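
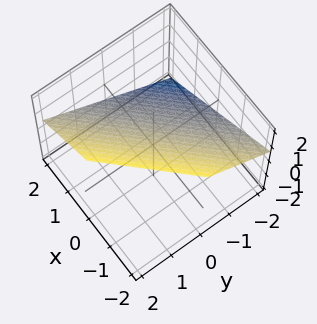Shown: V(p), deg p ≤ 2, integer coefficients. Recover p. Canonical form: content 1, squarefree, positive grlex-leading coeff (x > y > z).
First, deg p = 1. The surface is flat (a plane).
Next, observable constraints: it meets the y-axis at y = -1 (among the integer gridlines); it crosses the x-axis at the gridline x = 1.
Finally, matching integer coefficients to the picture gives p.

2*x - 2*y + 3*z - 2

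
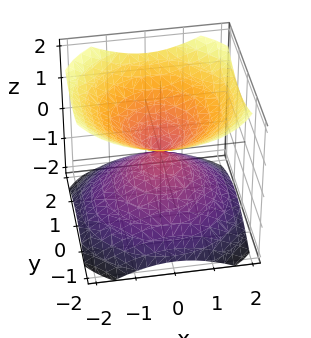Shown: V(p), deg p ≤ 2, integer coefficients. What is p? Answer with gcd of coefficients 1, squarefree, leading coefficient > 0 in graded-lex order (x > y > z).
2*x^2 + 2*y^2 - 3*z^2

1. There are 2 components. They look like related sheets of one shape, so recover p as a whole.
2. deg p = 2. A double cone through the origin; a quadric.
3. Symmetries: mirror symmetry z ↦ −z ⇒ only even powers of z; rotational symmetry about the z-axis ⇒ p depends on x, y only through x² + y².
4. Against the integer gridlines: a circular section at z = -1 has radius between 1 and 2; it crosses the x-axis at the gridline x = 0; one z-axis crossing is at z = 0.
5. Solving for integer coefficients yields p as stated.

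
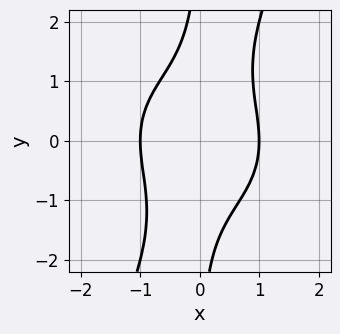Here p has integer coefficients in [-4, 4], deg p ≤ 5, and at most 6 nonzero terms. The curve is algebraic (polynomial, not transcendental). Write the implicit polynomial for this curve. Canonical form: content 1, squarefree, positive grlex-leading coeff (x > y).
2*x^4 + 2*x^2*y^2 - x*y^3 - 2

(a) The degree is 4 — the shape is more complex than any degree-3 curve.
(b) Reading off the gridlines: no y-intercept at any integer in the box; the x-axis gridline crossings are at x ∈ {-1, 1}.
(c) Solving for integer coefficients yields p as stated.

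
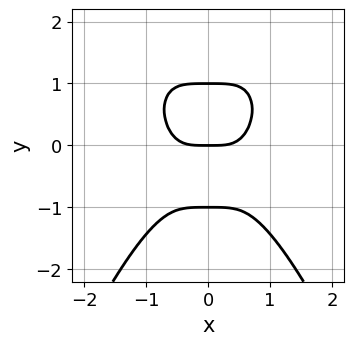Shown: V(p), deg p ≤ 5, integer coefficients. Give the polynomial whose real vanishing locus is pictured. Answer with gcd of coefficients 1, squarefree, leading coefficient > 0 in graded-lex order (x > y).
3*x^4 + 2*y^3 - 2*y

deg p = 4. The shape is more complex than any degree-3 curve.
Symmetries: it's symmetric under x → −x, forcing even powers of x.
Observable constraints: one x-axis crossing is at x = 0; among the integer gridlines, it crosses the y-axis at y ∈ {-1, 0, 1}.
Assembling these constraints gives the stated polynomial.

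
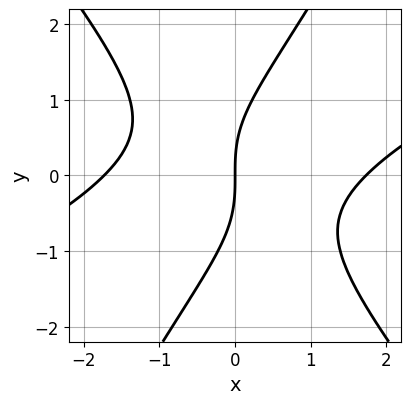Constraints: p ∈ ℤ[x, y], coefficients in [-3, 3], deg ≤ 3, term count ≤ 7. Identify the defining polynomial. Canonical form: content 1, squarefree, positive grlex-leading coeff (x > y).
Degree: a generic line meets the curve in up to 3 points, so deg p = 3.
Observable constraints: it crosses the y-axis at the gridline y = 0; one x-axis crossing is at x = 0.
Putting this together gives p.

x^3 - 2*x^2*y - x*y^2 + y^3 - 3*x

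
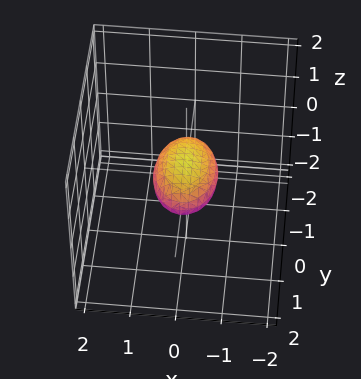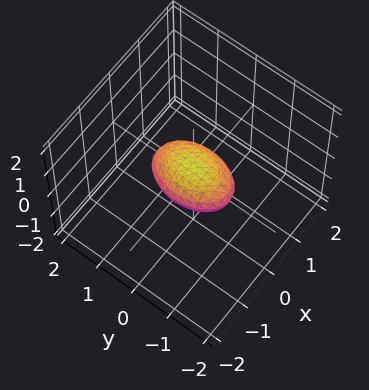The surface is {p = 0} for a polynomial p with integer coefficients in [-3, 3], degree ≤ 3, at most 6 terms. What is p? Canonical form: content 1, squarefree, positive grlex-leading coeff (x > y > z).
1. Degree: bounded and convex; a quadric, so deg p = 2.
2. Symmetries: the y ↦ −y reflection is a symmetry, so y appears only in even powers; the x ↦ −x reflection is a symmetry, so x appears only in even powers; it's symmetric under z → −z, forcing even powers of z.
3. Against the integer gridlines: the y-axis gridline crossings are at y ∈ {-1, 1}.
4. Together with the visible shape, these determine p as stated.

2*x^2 + y^2 + 3*z^2 - 1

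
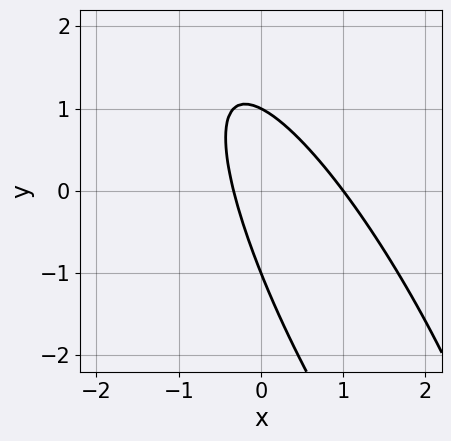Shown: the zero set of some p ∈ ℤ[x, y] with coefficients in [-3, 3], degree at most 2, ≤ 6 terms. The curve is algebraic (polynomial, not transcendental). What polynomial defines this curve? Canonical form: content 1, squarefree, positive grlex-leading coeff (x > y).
3*x^2 + 3*x*y + y^2 - 2*x - 1

(a) The degree is 2 — no degree-1 curve has this shape.
(b) Against the integer gridlines: the y-axis gridline crossings are at y ∈ {-1, 1}; it meets the x-axis at x = 1 (among the integer gridlines).
(c) Fitting integer coefficients to these (and the overall shape) gives p.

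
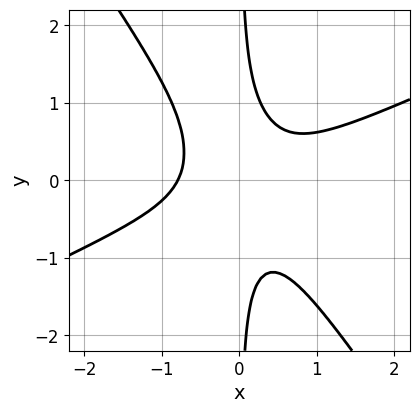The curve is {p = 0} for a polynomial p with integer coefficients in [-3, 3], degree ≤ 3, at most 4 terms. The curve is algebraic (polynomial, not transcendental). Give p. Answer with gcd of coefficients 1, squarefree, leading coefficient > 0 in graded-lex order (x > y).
(a) deg p = 3.
(b) Reading off the gridlines: the curve avoids every integer y-axis point in the box.
(c) Matching integer coefficients to the picture gives p.

2*x^3 - 3*x^2*y - 3*x*y^2 + 1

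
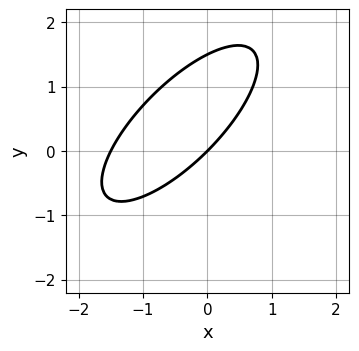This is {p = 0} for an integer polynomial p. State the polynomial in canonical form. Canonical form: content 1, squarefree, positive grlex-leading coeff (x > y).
The degree is 2 — a generic line meets the curve in up to 2 points.
From the axis intercepts and sections: one x-axis crossing is at x = 0; it meets the y-axis at y = 0 (among the integer gridlines).
The integer polynomial consistent with all of this is the stated p.

2*x^2 - 3*x*y + 2*y^2 + 3*x - 3*y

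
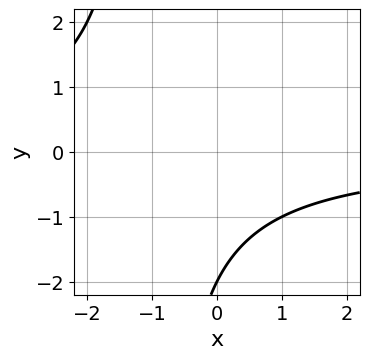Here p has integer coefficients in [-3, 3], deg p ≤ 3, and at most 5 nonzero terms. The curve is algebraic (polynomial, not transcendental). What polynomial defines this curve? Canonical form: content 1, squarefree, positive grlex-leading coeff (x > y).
First, the degree is 2 — no degree-1 curve has this shape.
Then, reading off the gridlines: it meets the y-axis at y = -2 (among the integer gridlines); it misses every integer gridline on the x-axis.
Finally, the integer polynomial consistent with all of this is the stated p.

x*y + y + 2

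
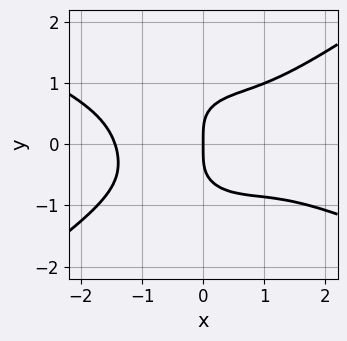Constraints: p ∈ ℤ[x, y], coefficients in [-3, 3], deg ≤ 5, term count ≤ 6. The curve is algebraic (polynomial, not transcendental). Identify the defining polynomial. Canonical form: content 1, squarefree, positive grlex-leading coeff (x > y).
1. Degree: no degree-3 curve has this shape, so deg p = 4.
2. Against the integer gridlines: it crosses the y-axis at the gridline y = 0; it crosses the x-axis at the gridline x = 0.
3. Together with the visible shape, these determine p as stated.

x^4 + x^3*y - 2*x^2*y^2 - 3*y^4 + 3*x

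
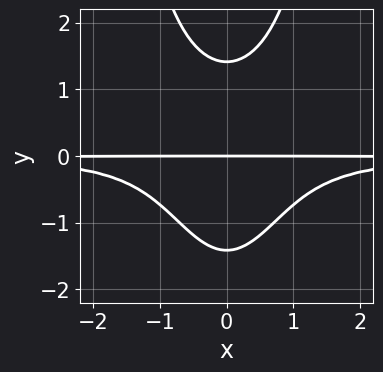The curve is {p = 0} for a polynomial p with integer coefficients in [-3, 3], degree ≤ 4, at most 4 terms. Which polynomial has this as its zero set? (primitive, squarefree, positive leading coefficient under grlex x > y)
2*x^2*y^2 - y^3 + 2*y

1. The degree is 4 — the shape is more complex than any degree-3 curve.
2. Symmetries: mirror symmetry x ↦ −x ⇒ only even powers of x.
3. Observable constraints: it meets the y-axis at y = 0 (among the integer gridlines); every point of the x-axis in the box is on the curve.
4. Fitting integer coefficients to these (and the overall shape) gives p.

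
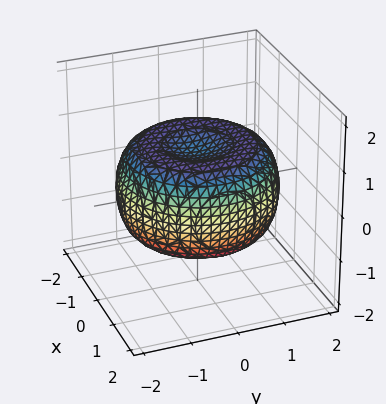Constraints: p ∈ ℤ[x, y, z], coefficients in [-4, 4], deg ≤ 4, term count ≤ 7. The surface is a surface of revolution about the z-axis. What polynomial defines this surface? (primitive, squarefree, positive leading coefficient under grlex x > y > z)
x^4 + 2*x^2*y^2 + y^4 - 2*x^2 - 2*y^2 + 3*z^2 - 2

First, degree: the shape is more complex than any degree-3 surface, so deg p = 4.
Then, symmetries: rotational symmetry about the z-axis ⇒ p depends on x, y only through x² + y².
Then, from the axis intercepts and sections: a circular section at z = 0 has radius between 1 and 2.
Finally, putting this together gives p.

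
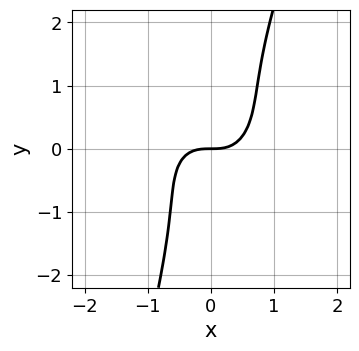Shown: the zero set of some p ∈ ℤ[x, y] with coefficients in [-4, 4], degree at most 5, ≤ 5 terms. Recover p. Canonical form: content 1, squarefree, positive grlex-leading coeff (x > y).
x^3*y - 3*x^3 - 3*x*y^2 + y^3 + 2*y

1. The degree is 4 — no degree-3 curve has this shape.
2. From the axis intercepts and sections: one x-axis crossing is at x = 0; it crosses the y-axis at the gridline y = 0.
3. Assembling these constraints gives the stated polynomial.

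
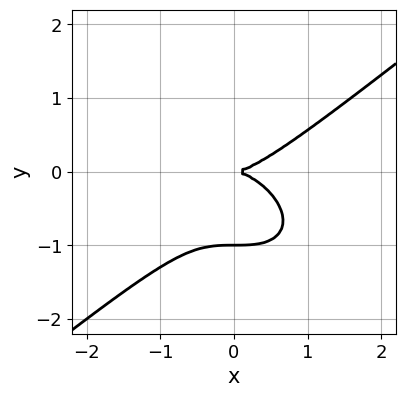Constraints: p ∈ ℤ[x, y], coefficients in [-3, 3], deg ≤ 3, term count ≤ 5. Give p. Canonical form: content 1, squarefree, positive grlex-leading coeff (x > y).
x^3 - 2*y^3 - 2*y^2

First, degree: no degree-2 curve has this shape, so deg p = 3.
Then, observable constraints: it meets the x-axis at x = 0 (among the integer gridlines); the y-axis gridline crossings are at y ∈ {-1, 0}.
Finally, matching integer coefficients to the picture gives p.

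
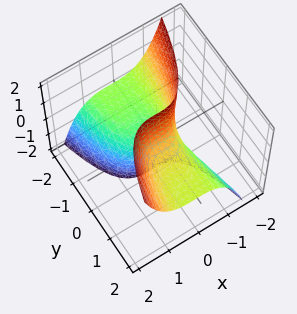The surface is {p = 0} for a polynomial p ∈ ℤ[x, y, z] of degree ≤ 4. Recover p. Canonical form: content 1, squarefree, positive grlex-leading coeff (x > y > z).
3*x^3 - x^2 - 3*y*z + 1

(a) Degree: the shape is more complex than any degree-2 surface, so deg p = 3.
(b) Reading off the gridlines: no y-intercept at any integer in the box; no z-intercept at any integer in the box.
(c) Fitting integer coefficients to these (and the overall shape) gives p.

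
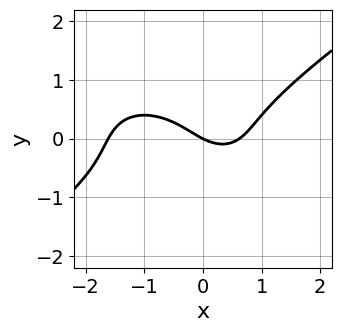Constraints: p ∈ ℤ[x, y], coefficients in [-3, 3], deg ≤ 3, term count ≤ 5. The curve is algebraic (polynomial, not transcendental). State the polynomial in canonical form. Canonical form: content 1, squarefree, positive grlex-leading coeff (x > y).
x^3 - 3*y^3 + x^2 - x - 2*y

deg p = 3.
Checking where it meets the axes: it crosses the x-axis at the gridline x = 0; it meets the y-axis at y = 0 (among the integer gridlines).
Fitting integer coefficients to these (and the overall shape) gives p.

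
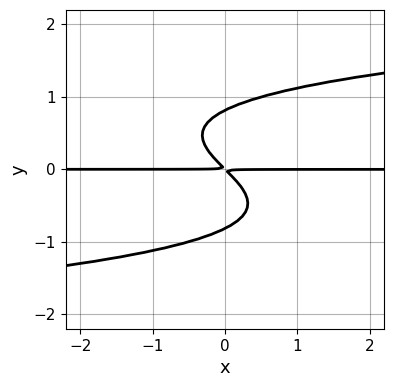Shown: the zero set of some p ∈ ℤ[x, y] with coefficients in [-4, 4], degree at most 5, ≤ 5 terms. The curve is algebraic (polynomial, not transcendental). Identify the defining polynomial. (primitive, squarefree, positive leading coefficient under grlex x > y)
3*y^4 - 2*x*y - 2*y^2

(a) deg p = 4.
(b) From the axis intercepts and sections: the visible x-axis segment lies entirely on the curve.
(c) Putting this together gives p.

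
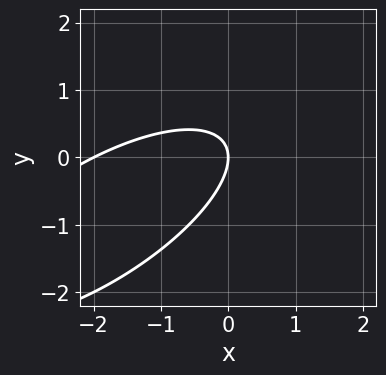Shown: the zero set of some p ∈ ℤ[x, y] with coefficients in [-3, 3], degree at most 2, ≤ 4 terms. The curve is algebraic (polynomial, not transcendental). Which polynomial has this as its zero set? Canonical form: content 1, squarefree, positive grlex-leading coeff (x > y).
First, the degree is 2 — no degree-1 curve has this shape.
Next, checking where it meets the axes: among the integer gridlines, it crosses the x-axis at x ∈ {-2, 0}; it crosses the y-axis at the gridline y = 0.
Finally, assembling these constraints gives the stated polynomial.

x^2 - 2*x*y + 2*y^2 + 2*x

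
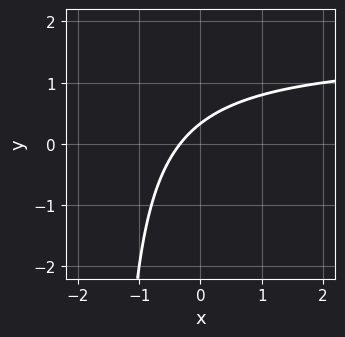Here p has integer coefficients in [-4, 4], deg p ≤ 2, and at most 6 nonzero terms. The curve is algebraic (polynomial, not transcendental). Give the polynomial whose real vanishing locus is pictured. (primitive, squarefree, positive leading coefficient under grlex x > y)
2*x*y - 3*x + 3*y - 1

(a) Degree: no degree-1 curve has this shape, so deg p = 2.
(b) Solving for integer coefficients yields p as stated.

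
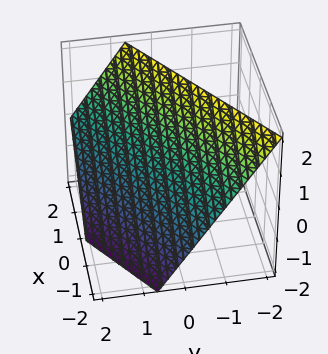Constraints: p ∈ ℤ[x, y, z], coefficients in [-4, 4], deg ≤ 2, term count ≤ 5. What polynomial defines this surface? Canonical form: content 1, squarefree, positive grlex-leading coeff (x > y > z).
First, degree: every cross-section is a straight line — this is a plane, so deg p = 1.
Next, checking where it meets the axes: one x-axis crossing is at x = -1; one z-axis crossing is at z = 1.
Finally, putting this together gives p.

2*x - 3*y - 2*z + 2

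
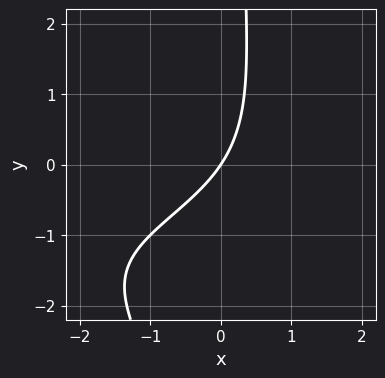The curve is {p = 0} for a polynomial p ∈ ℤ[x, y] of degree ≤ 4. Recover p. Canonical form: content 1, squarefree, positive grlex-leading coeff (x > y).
x*y^2 + 2*x*y + 3*x - 2*y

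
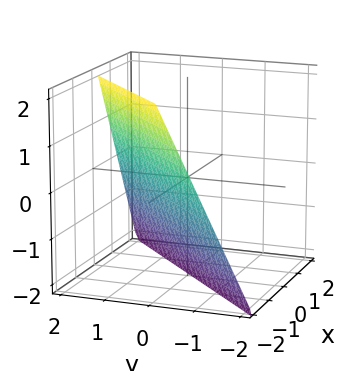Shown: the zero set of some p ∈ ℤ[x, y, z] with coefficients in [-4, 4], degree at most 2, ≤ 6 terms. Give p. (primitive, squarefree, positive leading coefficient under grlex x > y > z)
2*x - 2*y + z + 2

1. Degree: every cross-section is a straight line — this is a plane, so deg p = 1.
2. Checking where it meets the axes: it meets the z-axis at z = -2 (among the integer gridlines); it crosses the x-axis at the gridline x = -1; it meets the y-axis at y = 1 (among the integer gridlines).
3. Together with the visible shape, these determine p as stated.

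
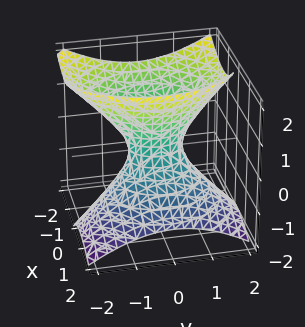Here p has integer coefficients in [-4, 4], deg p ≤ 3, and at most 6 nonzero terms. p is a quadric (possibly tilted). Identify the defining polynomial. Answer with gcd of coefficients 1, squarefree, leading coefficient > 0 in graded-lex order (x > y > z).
First, the degree is 2 — no degree-1 surface has this shape.
Next, observable constraints: the surface avoids every integer z-axis point in the box.
Finally, the integer polynomial consistent with all of this is the stated p.

3*x^2 + 3*x*z + 2*y^2 - 2*z^2 - 1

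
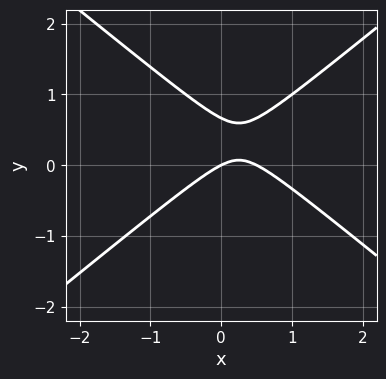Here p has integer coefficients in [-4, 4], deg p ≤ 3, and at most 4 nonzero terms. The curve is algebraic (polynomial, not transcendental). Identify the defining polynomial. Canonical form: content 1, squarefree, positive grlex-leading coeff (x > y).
2*x^2 - 3*y^2 - x + 2*y

First, degree: no degree-1 curve has this shape, so deg p = 2.
Next, from the axis intercepts and sections: it crosses the y-axis at the gridline y = 0; it crosses the x-axis at the gridline x = 0.
Finally, these observations pin down the coefficients.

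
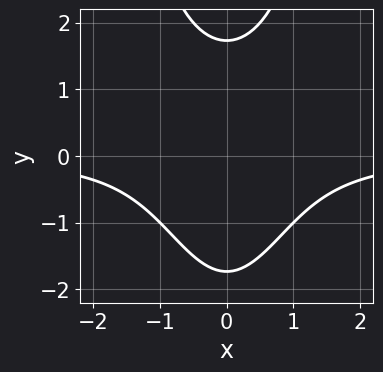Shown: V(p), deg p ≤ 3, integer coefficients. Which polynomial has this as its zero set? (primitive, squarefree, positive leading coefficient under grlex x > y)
1. Degree: no degree-2 curve has this shape, so deg p = 3.
2. Symmetries: it's symmetric under x → −x, forcing even powers of x.
3. Checking where it meets the axes: no x-intercept at any integer in the box.
4. Putting this together gives p.

2*x^2*y - y^2 + 3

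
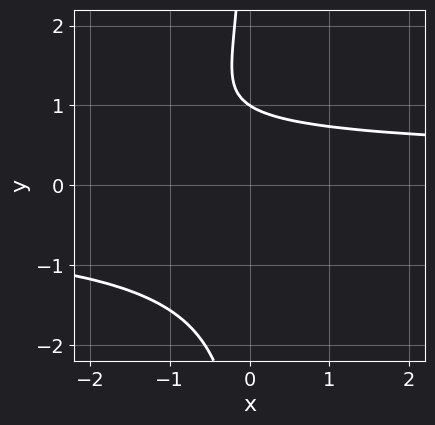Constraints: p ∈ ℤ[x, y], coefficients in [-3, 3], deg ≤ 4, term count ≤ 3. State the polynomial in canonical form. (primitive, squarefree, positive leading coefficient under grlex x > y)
2*x*y^3 + 3*y - 3

1. deg p = 4. The shape is more complex than any degree-3 curve.
2. Observable constraints: no x-intercept at any integer in the box; it meets the y-axis at y = 1 (among the integer gridlines).
3. Fitting integer coefficients to these (and the overall shape) gives p.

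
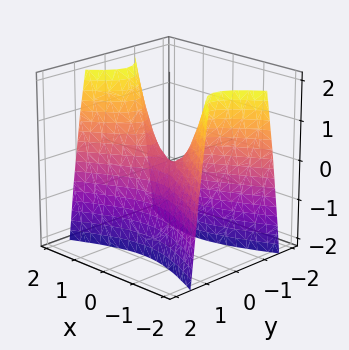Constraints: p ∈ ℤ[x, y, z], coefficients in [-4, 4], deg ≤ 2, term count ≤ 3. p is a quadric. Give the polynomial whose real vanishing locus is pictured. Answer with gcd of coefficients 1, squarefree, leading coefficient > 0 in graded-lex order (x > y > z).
Degree: a saddle surface; a quadric, so deg p = 2.
Symmetries: the x ↦ −x reflection is a symmetry, so x appears only in even powers; the y ↦ −y reflection is a symmetry, so y appears only in even powers.
From the visible intercepts: it meets the x-axis at x = 0 (among the integer gridlines); one y-axis crossing is at y = 0.
The integer polynomial consistent with all of this is the stated p.

x^2 - 3*y^2 - z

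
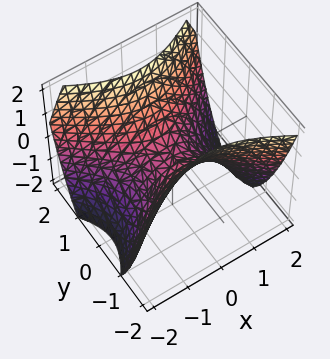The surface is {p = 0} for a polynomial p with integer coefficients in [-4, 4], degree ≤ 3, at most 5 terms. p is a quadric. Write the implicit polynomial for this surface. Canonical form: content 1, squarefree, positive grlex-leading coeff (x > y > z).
1. deg p = 2. A saddle surface; a quadric.
2. Symmetries: the y ↦ −y reflection is a symmetry, so y appears only in even powers; it's symmetric under x → −x, forcing even powers of x.
3. Reading off the gridlines: it crosses the y-axis at the gridline y = 0; one x-axis crossing is at x = 0; it crosses the z-axis at the gridline z = 0.
4. Matching integer coefficients to the picture gives p.

2*x^2 - 3*y^2 + 3*z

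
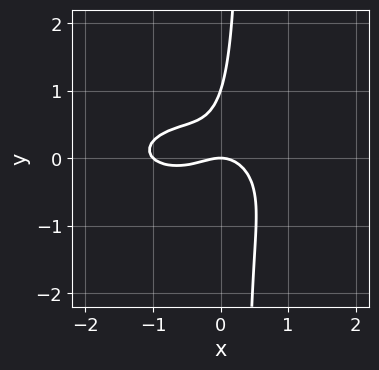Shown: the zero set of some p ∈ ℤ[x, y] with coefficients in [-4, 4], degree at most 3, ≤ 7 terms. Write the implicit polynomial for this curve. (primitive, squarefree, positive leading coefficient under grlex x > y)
x^3 + 3*x*y^2 + x^2 - y^2 + y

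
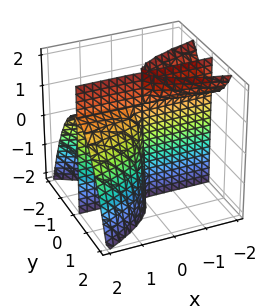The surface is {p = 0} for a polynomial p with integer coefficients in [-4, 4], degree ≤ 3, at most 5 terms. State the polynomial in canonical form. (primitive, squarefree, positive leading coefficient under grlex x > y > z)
2*x*y*z + 3*y^3 - 2*x*y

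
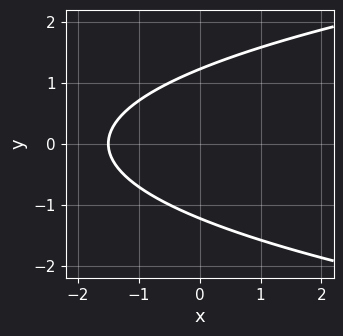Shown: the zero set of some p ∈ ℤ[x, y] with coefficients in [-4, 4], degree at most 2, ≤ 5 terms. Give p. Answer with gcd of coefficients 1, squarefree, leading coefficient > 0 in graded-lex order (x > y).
(a) deg p = 2. A generic line meets the curve in up to 2 points.
(b) Symmetries: mirror symmetry y ↦ −y ⇒ only even powers of y.
(c) Assembling these constraints gives the stated polynomial.

2*y^2 - 2*x - 3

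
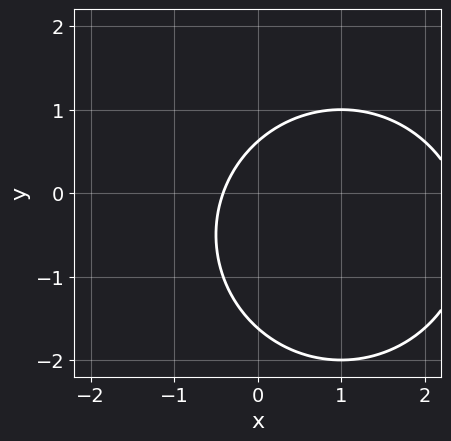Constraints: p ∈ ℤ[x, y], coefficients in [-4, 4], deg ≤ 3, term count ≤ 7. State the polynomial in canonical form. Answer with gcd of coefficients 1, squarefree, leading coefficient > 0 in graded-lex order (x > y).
(a) Degree: the shape is more complex than any degree-1 curve, so deg p = 2.
(b) Solving for integer coefficients yields p as stated.

x^2 + y^2 - 2*x + y - 1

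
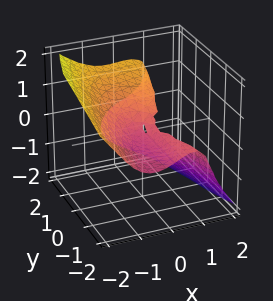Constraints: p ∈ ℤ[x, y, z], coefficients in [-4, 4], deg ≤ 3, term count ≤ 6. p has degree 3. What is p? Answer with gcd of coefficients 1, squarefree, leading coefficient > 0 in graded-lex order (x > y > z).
The degree is 3 — the shape is more complex than any degree-2 surface.
From the axis intercepts and sections: the visible y-axis segment lies entirely on the surface; one z-axis crossing is at z = 0; it crosses the x-axis at the gridline x = 0.
Solving for integer coefficients yields p as stated.

2*x^3 + 2*z^3 + x*y - 2*x*z - 2*y*z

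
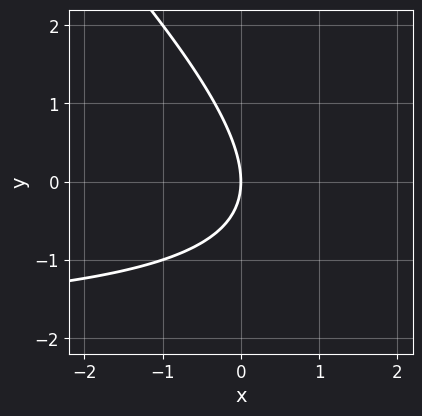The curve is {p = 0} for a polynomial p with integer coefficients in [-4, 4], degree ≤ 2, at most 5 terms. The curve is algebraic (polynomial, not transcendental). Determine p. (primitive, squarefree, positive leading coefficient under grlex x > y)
(a) deg p = 2.
(b) Reading off the gridlines: one x-axis crossing is at x = 0; it meets the y-axis at y = 0 (among the integer gridlines).
(c) Assembling these constraints gives the stated polynomial.

x*y + y^2 + 2*x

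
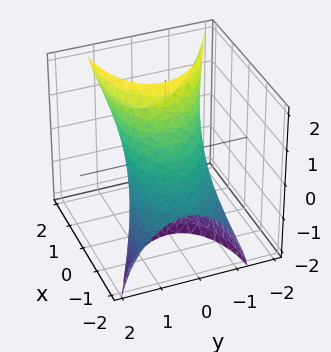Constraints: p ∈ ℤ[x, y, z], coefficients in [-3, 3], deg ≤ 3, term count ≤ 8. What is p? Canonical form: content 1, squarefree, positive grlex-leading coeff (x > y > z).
x^2 + x*y - 3*x*z + 3*y^2 + z^2 - 3

First, degree: the shape is more complex than any degree-1 surface, so deg p = 2.
Next, against the integer gridlines: among the integer gridlines, it crosses the y-axis at y ∈ {-1, 1}.
Finally, the integer polynomial consistent with all of this is the stated p.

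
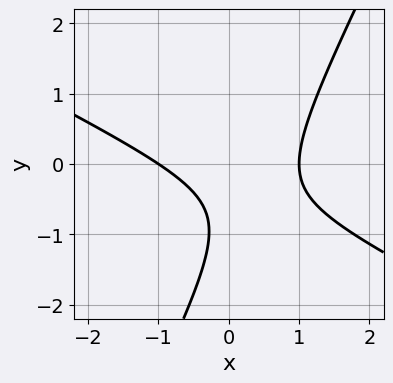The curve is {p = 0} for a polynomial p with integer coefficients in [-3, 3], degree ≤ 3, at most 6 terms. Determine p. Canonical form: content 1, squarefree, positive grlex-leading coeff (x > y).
2*x^2 + 3*x*y - 2*y^2 - 3*y - 2

(a) Degree: no degree-1 curve has this shape, so deg p = 2.
(b) Checking where it meets the axes: no y-intercept at any integer in the box; among the integer gridlines, it crosses the x-axis at x ∈ {-1, 1}.
(c) Putting this together gives p.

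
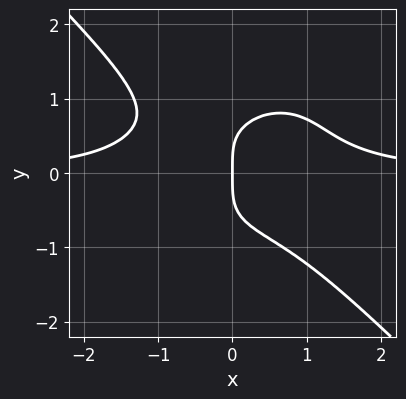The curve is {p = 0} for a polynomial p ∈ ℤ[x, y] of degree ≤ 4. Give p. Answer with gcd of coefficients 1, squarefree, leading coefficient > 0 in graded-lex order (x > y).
The degree is 4 — no degree-3 curve has this shape.
Checking where it meets the axes: it meets the x-axis at x = 0 (among the integer gridlines); one y-axis crossing is at y = 0.
Matching integer coefficients to the picture gives p.

x^3*y + y^4 - x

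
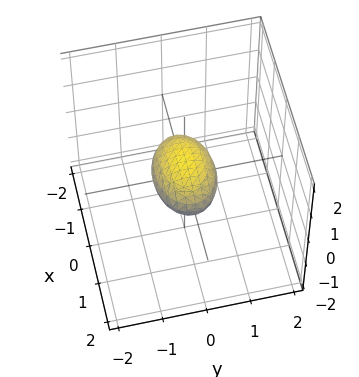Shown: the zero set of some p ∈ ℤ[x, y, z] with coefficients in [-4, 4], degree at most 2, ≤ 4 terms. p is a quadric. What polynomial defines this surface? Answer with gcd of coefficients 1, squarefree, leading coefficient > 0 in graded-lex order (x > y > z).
x^2 + 2*y^2 + 3*z^2 - 1

The degree is 2 — a closed, bounded, convex surface; a quadric.
Symmetries: mirror symmetry y ↦ −y ⇒ only even powers of y; mirror symmetry z ↦ −z ⇒ only even powers of z; mirror symmetry x ↦ −x ⇒ only even powers of x.
Checking where it meets the axes: among the integer gridlines, it crosses the x-axis at x ∈ {-1, 1}.
Solving for integer coefficients yields p as stated.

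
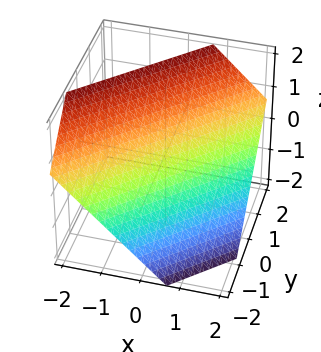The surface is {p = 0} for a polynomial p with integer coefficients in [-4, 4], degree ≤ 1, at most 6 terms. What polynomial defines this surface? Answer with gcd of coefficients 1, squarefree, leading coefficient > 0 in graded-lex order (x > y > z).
3*x - 3*y + 3*z - 2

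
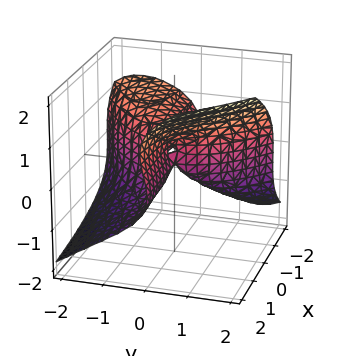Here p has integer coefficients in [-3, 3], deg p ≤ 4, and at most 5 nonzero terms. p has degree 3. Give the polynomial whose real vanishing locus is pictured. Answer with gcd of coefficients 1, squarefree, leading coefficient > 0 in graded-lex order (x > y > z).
x*z^2 + y^3 - 2*z^3 + 3*x*y + z^2

(a) The degree is 3 — the shape is more complex than any degree-2 surface.
(b) Reading off the gridlines: it crosses the z-axis at the gridline z = 0; one y-axis crossing is at y = 0; the visible x-axis segment lies entirely on the surface.
(c) These observations pin down the coefficients.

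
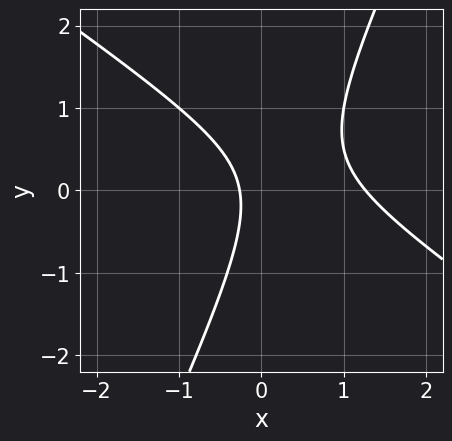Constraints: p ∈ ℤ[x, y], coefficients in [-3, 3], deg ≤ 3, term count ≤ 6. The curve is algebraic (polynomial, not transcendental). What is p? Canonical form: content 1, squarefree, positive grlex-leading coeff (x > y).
(a) Degree: the shape is more complex than any degree-1 curve, so deg p = 2.
(b) Observable constraints: it misses every integer gridline on the y-axis.
(c) Together with the visible shape, these determine p as stated.

3*x^2 + 3*x*y - 2*y^2 - 3*x - 1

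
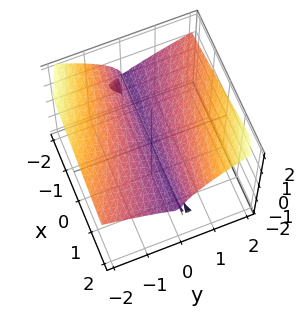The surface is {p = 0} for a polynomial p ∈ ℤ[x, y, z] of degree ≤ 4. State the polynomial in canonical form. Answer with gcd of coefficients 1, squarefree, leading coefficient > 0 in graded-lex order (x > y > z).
(a) I count 2 distinct pieces. Treating them together as one polynomial.
(b) deg p = 3. No degree-2 surface has this shape.
(c) From the axis intercepts and sections: one y-axis crossing is at y = 0; the visible x-axis segment lies entirely on the surface; one z-axis crossing is at z = 0.
(d) Fitting integer coefficients to these (and the overall shape) gives p.

2*x*y*z - 3*z^3 + 3*y^2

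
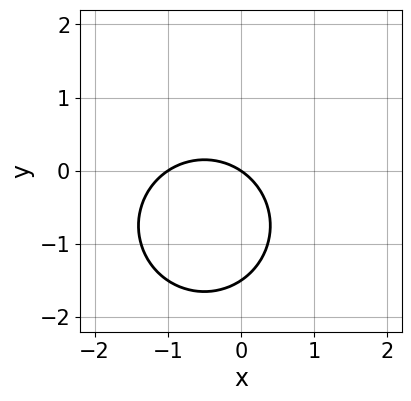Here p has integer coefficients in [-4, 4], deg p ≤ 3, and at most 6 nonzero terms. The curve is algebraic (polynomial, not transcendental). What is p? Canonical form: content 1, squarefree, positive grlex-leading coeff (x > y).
The degree is 2 — the shape is more complex than any degree-1 curve.
Checking where it meets the axes: it meets the y-axis at y = 0 (among the integer gridlines); among the integer gridlines, it crosses the x-axis at x ∈ {-1, 0}.
Matching integer coefficients to the picture gives p.

2*x^2 + 2*y^2 + 2*x + 3*y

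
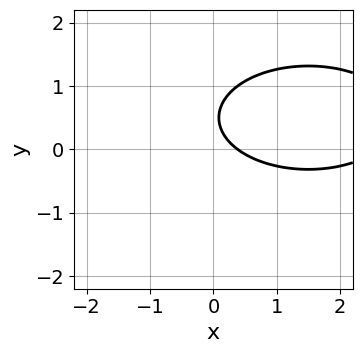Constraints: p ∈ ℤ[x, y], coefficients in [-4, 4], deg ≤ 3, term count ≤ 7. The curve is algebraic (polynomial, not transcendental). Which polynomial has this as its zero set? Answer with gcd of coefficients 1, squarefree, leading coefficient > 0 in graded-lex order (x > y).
The degree is 2 — the shape is more complex than any degree-1 curve.
From the visible intercepts: the curve avoids every integer y-axis point in the box.
Matching integer coefficients to the picture gives p.

x^2 + 3*y^2 - 3*x - 3*y + 1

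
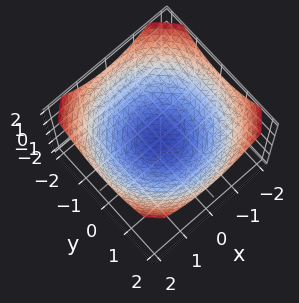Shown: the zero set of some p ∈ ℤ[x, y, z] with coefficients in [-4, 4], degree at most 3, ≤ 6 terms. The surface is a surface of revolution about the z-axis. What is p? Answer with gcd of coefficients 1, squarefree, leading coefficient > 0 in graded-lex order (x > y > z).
First, deg p = 2. The shape is more complex than any degree-1 surface.
Next, by symmetry, every cross-section ⟂ z is a circle, so x, y appear only via x² + y².
Then, from the axis intercepts and sections: among the integer gridlines, it crosses the y-axis at y ∈ {-1, 1}; the x-axis gridline crossings are at x ∈ {-1, 1}; a circular section at z = 0 has radius exactly 1.
Finally, these observations pin down the coefficients.

x^2 + y^2 - 3*z - 1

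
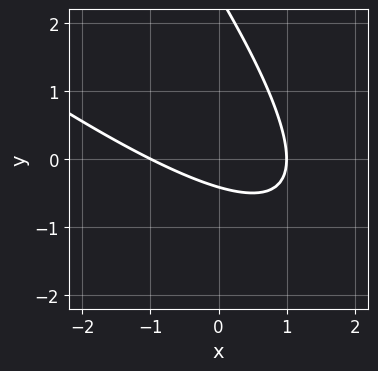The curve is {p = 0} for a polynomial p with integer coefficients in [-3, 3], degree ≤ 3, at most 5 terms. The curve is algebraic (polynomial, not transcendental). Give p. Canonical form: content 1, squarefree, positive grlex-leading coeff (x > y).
First, the degree is 2 — no degree-1 curve has this shape.
Next, reading off the gridlines: the x-axis gridline crossings are at x ∈ {-1, 1}.
Finally, together with the visible shape, these determine p as stated.

x^2 + 2*x*y + y^2 - 2*y - 1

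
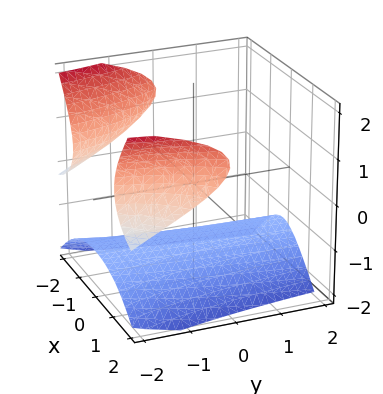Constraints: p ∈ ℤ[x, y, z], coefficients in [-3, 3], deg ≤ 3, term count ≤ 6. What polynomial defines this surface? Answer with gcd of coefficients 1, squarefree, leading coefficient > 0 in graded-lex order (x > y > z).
x^2*y - 2*x^2*z + 2*z^3 + x^2 + 3

First, I count 3 distinct pieces.
Then, the degree is 3 — the shape is more complex than any degree-2 surface.
Next, from the visible intercepts: it misses every integer gridline on the x-axis; it misses every integer gridline on the y-axis.
Finally, solving for integer coefficients yields p as stated.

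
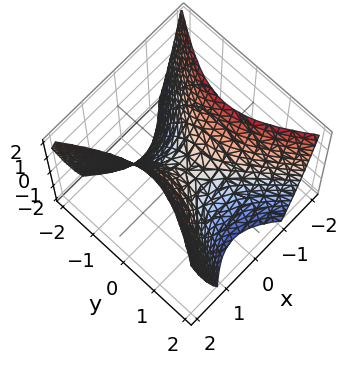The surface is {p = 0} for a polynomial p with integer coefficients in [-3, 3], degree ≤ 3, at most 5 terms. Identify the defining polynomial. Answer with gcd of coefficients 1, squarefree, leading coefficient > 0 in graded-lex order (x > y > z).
3*x^2 - 2*y^2 - 2*z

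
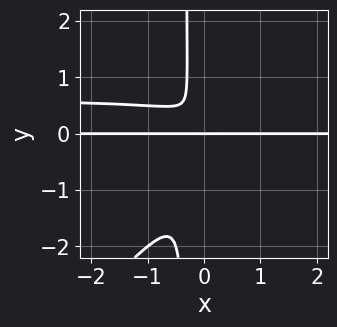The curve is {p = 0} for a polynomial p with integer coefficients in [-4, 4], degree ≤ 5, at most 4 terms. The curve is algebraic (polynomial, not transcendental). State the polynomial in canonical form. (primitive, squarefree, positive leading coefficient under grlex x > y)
1. Degree: a generic line meets the curve in up to 4 points, so deg p = 4.
2. From the visible intercepts: the visible x-axis segment lies entirely on the curve; it crosses the y-axis at the gridline y = 0.
3. Matching integer coefficients to the picture gives p.

3*x^2*y^2 - 3*x*y^3 - 2*x^2*y - y^3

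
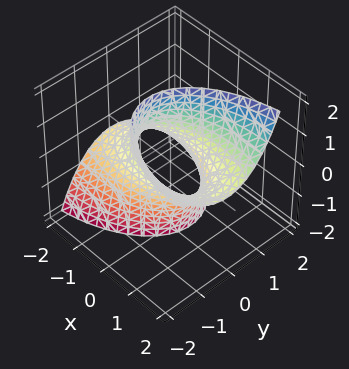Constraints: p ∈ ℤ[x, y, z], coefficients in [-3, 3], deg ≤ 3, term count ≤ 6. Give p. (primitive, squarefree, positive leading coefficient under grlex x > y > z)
First, the degree is 2 — the shape is more complex than any degree-1 surface.
Next, checking where it meets the axes: no z-intercept at any integer in the box.
Finally, the integer polynomial consistent with all of this is the stated p.

x^2 - 3*x*z + 3*y^2 + y*z - 2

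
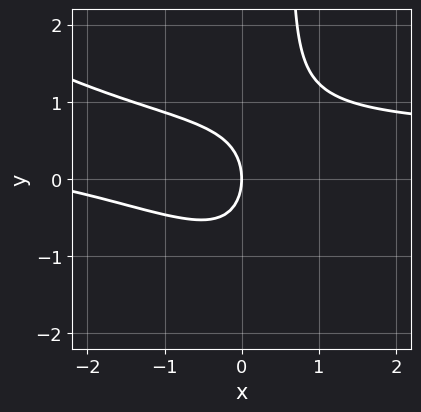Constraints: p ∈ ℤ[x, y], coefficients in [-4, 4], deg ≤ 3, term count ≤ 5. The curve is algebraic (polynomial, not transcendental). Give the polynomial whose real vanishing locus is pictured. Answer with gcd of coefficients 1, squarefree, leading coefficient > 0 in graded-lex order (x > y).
2*x^2*y + 3*x*y^2 - x^2 - 2*y^2 - 3*x

The degree is 3 — a generic line meets the curve in up to 3 points.
Checking where it meets the axes: it meets the y-axis at y = 0 (among the integer gridlines); it meets the x-axis at x = 0 (among the integer gridlines).
Fitting integer coefficients to these (and the overall shape) gives p.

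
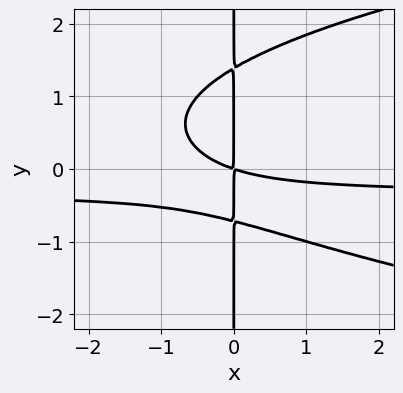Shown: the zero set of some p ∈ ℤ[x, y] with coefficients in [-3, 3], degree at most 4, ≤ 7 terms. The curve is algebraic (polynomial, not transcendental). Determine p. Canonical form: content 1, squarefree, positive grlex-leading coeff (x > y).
Degree: a generic line meets the curve in up to 4 points, so deg p = 4.
From the visible intercepts: the visible y-axis segment lies entirely on the curve.
Together with the visible shape, these determine p as stated.

3*x*y^3 - 3*x^2*y - 2*x*y^2 - x^2 - 3*x*y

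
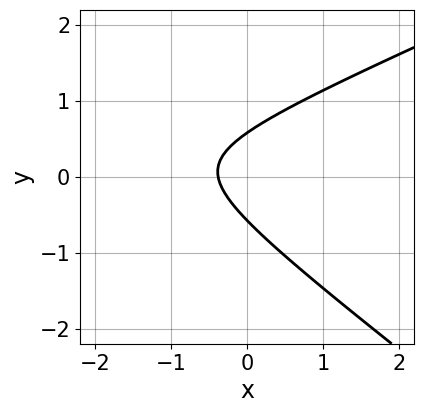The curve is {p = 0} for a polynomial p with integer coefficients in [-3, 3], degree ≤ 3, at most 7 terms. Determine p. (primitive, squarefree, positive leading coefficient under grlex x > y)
x^2 - x*y - 3*y^2 + 3*x + 1

deg p = 2.
Matching integer coefficients to the picture gives p.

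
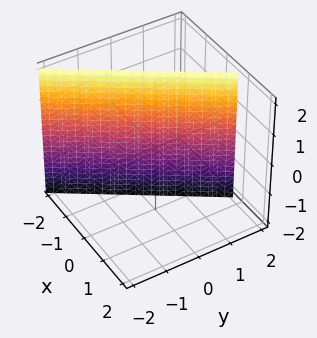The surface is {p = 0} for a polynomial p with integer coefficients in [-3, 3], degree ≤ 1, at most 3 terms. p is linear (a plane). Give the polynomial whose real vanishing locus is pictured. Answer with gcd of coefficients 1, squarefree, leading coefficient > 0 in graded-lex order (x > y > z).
First, degree: every cross-section is a straight line — this is a plane, so deg p = 1.
Then, observable constraints: it meets the y-axis at y = 1 (among the integer gridlines); it misses every integer gridline on the z-axis.
Finally, matching integer coefficients to the picture gives p.

3*x - 2*y + 2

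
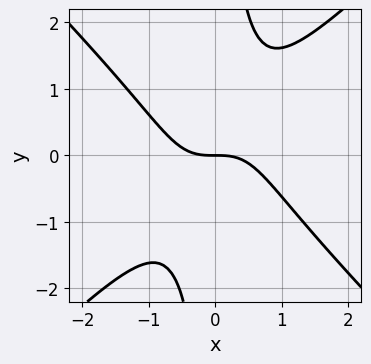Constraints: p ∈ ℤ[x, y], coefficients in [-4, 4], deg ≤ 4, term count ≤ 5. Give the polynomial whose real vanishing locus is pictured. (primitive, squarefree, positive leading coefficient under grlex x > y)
x^3 - x*y^2 + y

1. The degree is 3 — a generic line meets the curve in up to 3 points.
2. Checking where it meets the axes: it crosses the x-axis at the gridline x = 0; one y-axis crossing is at y = 0.
3. Matching integer coefficients to the picture gives p.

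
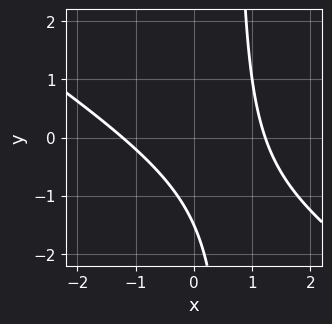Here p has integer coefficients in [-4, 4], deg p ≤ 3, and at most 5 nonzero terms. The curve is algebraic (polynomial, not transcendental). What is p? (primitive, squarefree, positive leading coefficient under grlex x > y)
First, degree: a generic line meets the curve in up to 2 points, so deg p = 2.
Finally, matching integer coefficients to the picture gives p.

2*x^2 + 3*x*y - 2*y - 3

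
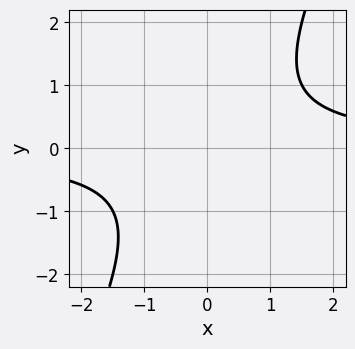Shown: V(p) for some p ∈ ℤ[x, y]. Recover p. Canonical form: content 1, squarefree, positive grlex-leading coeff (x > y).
1. Degree: no degree-1 curve has this shape, so deg p = 2.
2. Observable constraints: the curve avoids every integer x-axis point in the box; it misses every integer gridline on the y-axis.
3. Together with the visible shape, these determine p as stated.

2*x*y - y^2 - 2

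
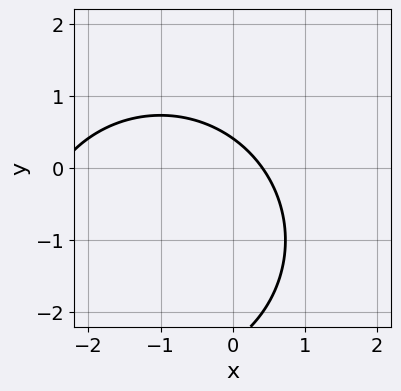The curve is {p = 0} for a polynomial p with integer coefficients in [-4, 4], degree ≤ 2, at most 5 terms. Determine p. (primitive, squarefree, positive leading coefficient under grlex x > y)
x^2 + y^2 + 2*x + 2*y - 1

First, deg p = 2. No degree-1 curve has this shape.
Finally, the integer polynomial consistent with all of this is the stated p.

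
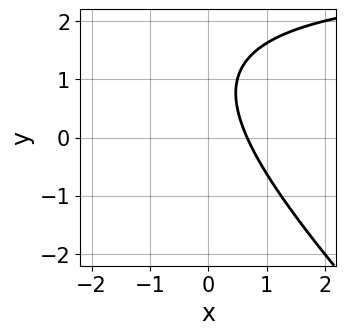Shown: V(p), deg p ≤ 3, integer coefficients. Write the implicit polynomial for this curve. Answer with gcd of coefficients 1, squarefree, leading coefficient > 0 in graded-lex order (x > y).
The degree is 2 — no degree-1 curve has this shape.
From the visible intercepts: no y-intercept at any integer in the box.
These observations pin down the coefficients.

x*y + y^2 - 3*x - 2*y + 2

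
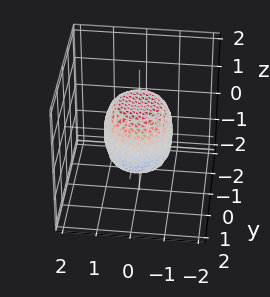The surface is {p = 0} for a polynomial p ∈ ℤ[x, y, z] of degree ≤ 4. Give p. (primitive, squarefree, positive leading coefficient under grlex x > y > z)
The degree is 4 — the shape is more complex than any degree-3 surface.
Symmetry: the z-axis is an axis of rotation, so x and y enter only as x² + y².
Against the integer gridlines: among the integer gridlines, it crosses the x-axis at x ∈ {-1, 1}; the y-axis gridline crossings are at y ∈ {-1, 1}; the z-axis gridline crossings are at z ∈ {-1, 1}.
Assembling these constraints gives the stated polynomial.

2*x^4 + 4*x^2*y^2 + 2*y^4 - x^2 - y^2 + z^2 - 1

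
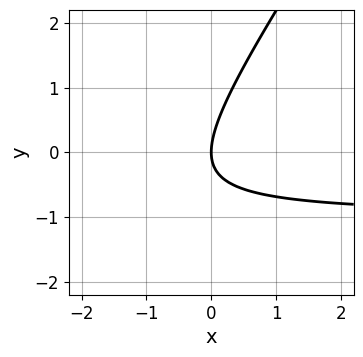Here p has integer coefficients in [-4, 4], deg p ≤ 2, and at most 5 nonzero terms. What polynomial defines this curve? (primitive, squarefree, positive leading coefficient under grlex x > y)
Degree: a generic line meets the curve in up to 2 points, so deg p = 2.
Checking where it meets the axes: it meets the x-axis at x = 0 (among the integer gridlines); it meets the y-axis at y = 0 (among the integer gridlines).
Matching integer coefficients to the picture gives p.

3*x*y - 2*y^2 + 3*x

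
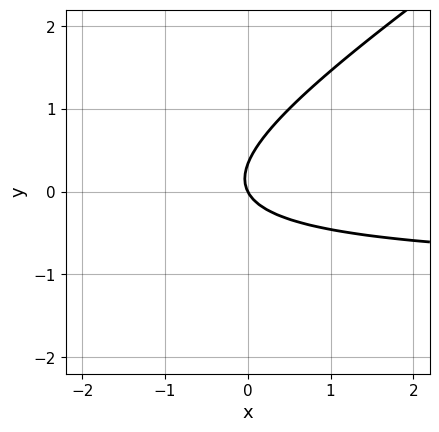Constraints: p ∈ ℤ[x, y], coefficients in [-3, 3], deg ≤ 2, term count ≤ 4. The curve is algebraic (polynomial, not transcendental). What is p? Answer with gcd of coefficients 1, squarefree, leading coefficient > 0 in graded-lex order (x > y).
First, degree: no degree-1 curve has this shape, so deg p = 2.
Then, from the axis intercepts and sections: it crosses the x-axis at the gridline x = 0; it meets the y-axis at y = 0 (among the integer gridlines).
Finally, the integer polynomial consistent with all of this is the stated p.

2*x*y - 3*y^2 + 2*x + y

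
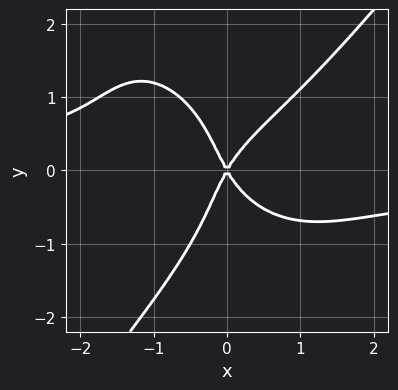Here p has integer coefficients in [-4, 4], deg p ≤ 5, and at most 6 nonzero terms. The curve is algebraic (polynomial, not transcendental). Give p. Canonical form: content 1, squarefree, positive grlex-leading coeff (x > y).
Degree: no degree-3 curve has this shape, so deg p = 4.
Against the integer gridlines: it crosses the x-axis at the gridline x = 0; it crosses the y-axis at the gridline y = 0.
Solving for integer coefficients yields p as stated.

2*x^3*y - y^4 - 2*x*y^2 + 3*x^2 - y^2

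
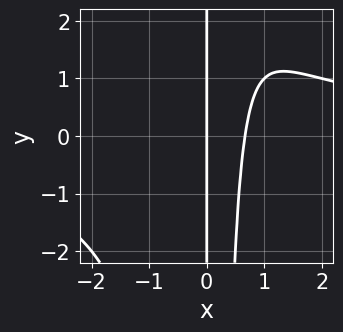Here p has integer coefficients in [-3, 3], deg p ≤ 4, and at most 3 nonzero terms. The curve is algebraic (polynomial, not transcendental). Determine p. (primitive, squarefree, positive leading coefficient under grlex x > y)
1. Degree: a generic line meets the curve in up to 4 points, so deg p = 4.
2. From the axis intercepts and sections: one x-axis crossing is at x = 0; the visible y-axis segment lies entirely on the curve.
3. Together with the visible shape, these determine p as stated.

x^3*y - 3*x^2 + 2*x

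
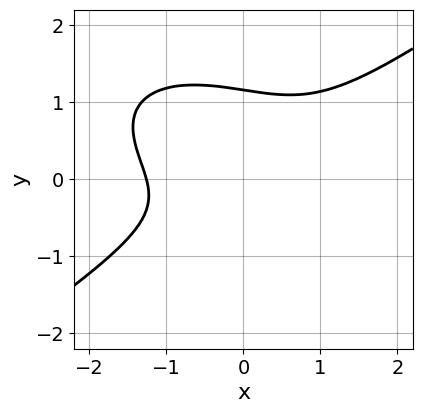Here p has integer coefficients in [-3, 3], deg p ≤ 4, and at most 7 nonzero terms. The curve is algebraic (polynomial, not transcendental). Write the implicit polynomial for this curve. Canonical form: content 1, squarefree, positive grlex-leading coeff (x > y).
x^3 - 3*y^3 - x*y + 2*y^2 + 2

First, degree: no degree-2 curve has this shape, so deg p = 3.
Finally, solving for integer coefficients yields p as stated.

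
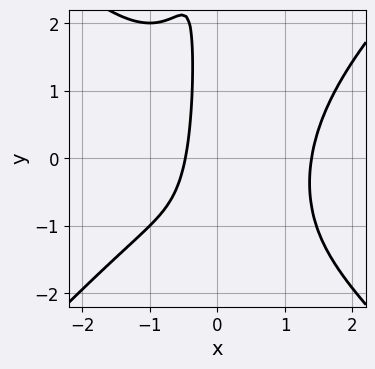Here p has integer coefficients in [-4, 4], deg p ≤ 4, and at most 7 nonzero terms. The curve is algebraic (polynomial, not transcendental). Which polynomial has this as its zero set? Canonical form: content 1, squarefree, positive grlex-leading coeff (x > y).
(a) deg p = 4. No degree-3 curve has this shape.
(b) From the axis intercepts and sections: the curve avoids every integer y-axis point in the box.
(c) Together with the visible shape, these determine p as stated.

x^4 - x^2*y^2 - x*y - 2*x - 1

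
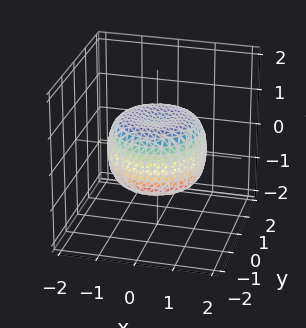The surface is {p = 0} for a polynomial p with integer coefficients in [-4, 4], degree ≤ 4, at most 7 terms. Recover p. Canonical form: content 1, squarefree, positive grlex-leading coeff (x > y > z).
2*x^4 + 4*x^2*y^2 + 2*y^4 - 2*x^2 - 2*y^2 + 3*z^2 - 2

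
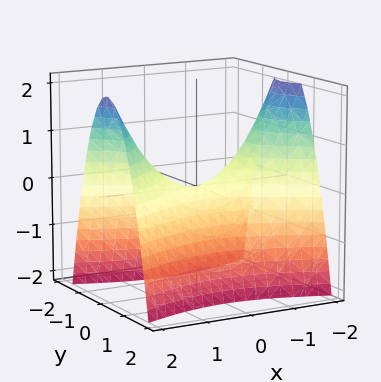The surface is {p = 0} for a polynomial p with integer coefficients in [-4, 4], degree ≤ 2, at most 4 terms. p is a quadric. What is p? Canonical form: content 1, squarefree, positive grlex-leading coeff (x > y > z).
x^2 - 3*y^2 - 2*z

Degree: a saddle surface; a quadric, so deg p = 2.
Symmetries: the y ↦ −y reflection is a symmetry, so y appears only in even powers; it's symmetric under x → −x, forcing even powers of x.
From the axis intercepts and sections: one x-axis crossing is at x = 0; it meets the z-axis at z = 0 (among the integer gridlines); one y-axis crossing is at y = 0.
Assembling these constraints gives the stated polynomial.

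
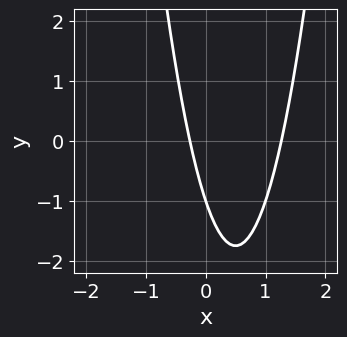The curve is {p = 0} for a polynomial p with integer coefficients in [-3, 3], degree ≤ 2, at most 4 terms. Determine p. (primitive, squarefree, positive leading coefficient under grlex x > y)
3*x^2 - 3*x - y - 1

(a) Degree: a generic line meets the curve in up to 2 points, so deg p = 2.
(b) Reading off the gridlines: it meets the y-axis at y = -1 (among the integer gridlines).
(c) Putting this together gives p.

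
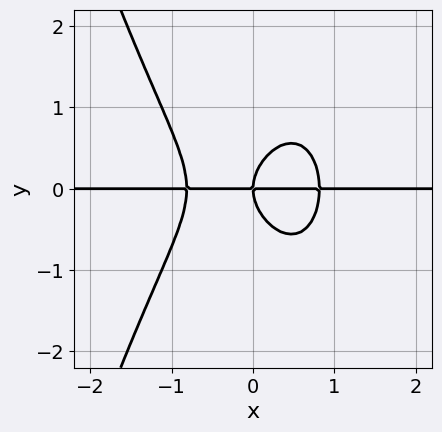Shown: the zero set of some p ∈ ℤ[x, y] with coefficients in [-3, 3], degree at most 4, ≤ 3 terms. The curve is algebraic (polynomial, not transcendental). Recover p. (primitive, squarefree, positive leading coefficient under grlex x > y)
3*x^3*y + 2*y^3 - 2*x*y

First, deg p = 4. No degree-3 curve has this shape.
Next, observable constraints: one y-axis crossing is at y = 0; the visible x-axis segment lies entirely on the curve.
Finally, fitting integer coefficients to these (and the overall shape) gives p.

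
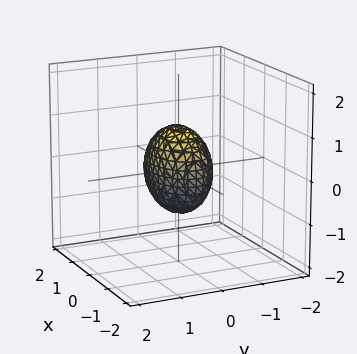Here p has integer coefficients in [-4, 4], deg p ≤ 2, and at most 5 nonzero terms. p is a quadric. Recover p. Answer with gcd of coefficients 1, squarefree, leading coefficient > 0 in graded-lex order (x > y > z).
deg p = 2.
Symmetries: it's symmetric under z → −z, forcing even powers of z; it's symmetric under x → −x, forcing even powers of x; the y ↦ −y reflection is a symmetry, so y appears only in even powers.
From the axis intercepts and sections: the z-axis gridline crossings are at z ∈ {-1, 1}; among the integer gridlines, it crosses the x-axis at x ∈ {-1, 1}.
Solving for integer coefficients yields p as stated.

x^2 + 2*y^2 + z^2 - 1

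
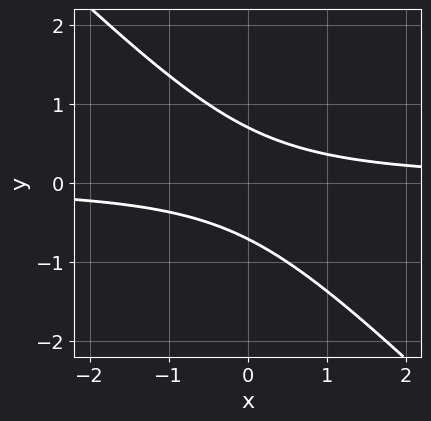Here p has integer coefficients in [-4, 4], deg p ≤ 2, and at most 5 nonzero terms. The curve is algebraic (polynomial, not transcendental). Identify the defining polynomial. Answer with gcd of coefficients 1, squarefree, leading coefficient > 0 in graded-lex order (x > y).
2*x*y + 2*y^2 - 1

1. The degree is 2 — a generic line meets the curve in up to 2 points.
2. Against the integer gridlines: the curve avoids every integer x-axis point in the box.
3. These observations pin down the coefficients.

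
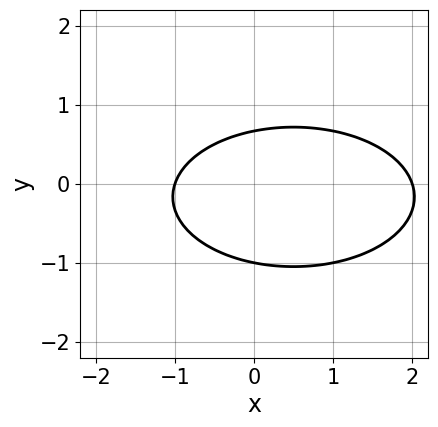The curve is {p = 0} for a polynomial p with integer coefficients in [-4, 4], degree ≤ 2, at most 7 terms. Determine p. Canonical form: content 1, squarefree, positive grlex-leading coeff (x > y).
First, the degree is 2 — no degree-1 curve has this shape.
Next, observable constraints: it crosses the y-axis at the gridline y = -1; among the integer gridlines, it crosses the x-axis at x ∈ {-1, 2}.
Finally, solving for integer coefficients yields p as stated.

x^2 + 3*y^2 - x + y - 2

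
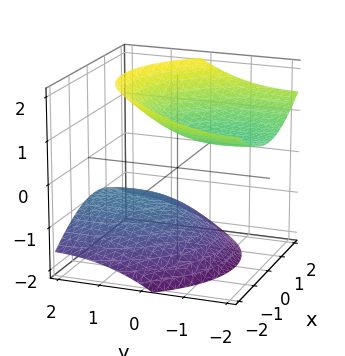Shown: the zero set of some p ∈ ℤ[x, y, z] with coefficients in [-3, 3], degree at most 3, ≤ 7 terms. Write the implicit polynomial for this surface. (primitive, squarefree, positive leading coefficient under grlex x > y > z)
2*x^2 + y^2 + 3*y*z - 3*z^2 + 3

First, the picture has 2 separate pieces. Treating them together as one polynomial.
Then, the degree is 2 — the shape is more complex than any degree-1 surface.
Next, observable constraints: the surface avoids every integer y-axis point in the box; among the integer gridlines, it crosses the z-axis at z ∈ {-1, 1}; no x-intercept at any integer in the box.
Finally, together with the visible shape, these determine p as stated.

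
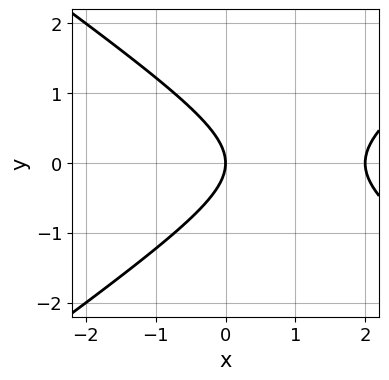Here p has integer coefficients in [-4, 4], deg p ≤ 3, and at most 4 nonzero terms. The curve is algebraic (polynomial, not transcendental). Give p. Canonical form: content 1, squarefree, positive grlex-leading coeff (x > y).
x^2 - 2*y^2 - 2*x

First, degree: a generic line meets the curve in up to 2 points, so deg p = 2.
Then, symmetries: the y ↦ −y reflection is a symmetry, so y appears only in even powers.
Next, from the axis intercepts and sections: it meets the y-axis at y = 0 (among the integer gridlines); the x-axis gridline crossings are at x ∈ {0, 2}.
Finally, putting this together gives p.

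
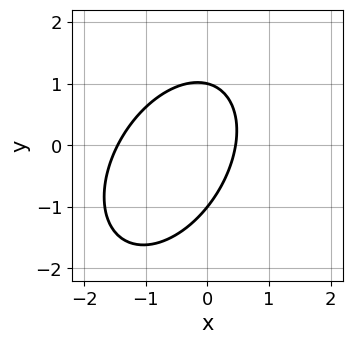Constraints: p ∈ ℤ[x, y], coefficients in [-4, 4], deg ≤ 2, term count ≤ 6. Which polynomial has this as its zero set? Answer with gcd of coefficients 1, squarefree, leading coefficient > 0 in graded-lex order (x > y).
(a) The degree is 2 — the shape is more complex than any degree-1 curve.
(b) Observable constraints: the y-axis gridline crossings are at y ∈ {-1, 1}.
(c) Matching integer coefficients to the picture gives p.

3*x^2 - 2*x*y + 2*y^2 + 3*x - 2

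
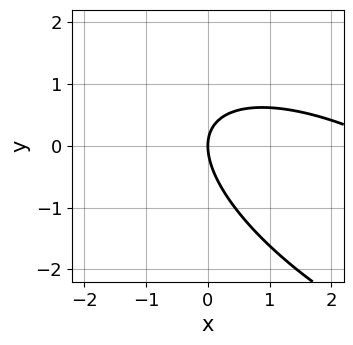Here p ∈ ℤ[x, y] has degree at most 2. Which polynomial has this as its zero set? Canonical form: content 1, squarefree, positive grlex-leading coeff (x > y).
x^2 + 2*x*y + 2*y^2 - 3*x

First, the degree is 2 — a generic line meets the curve in up to 2 points.
Next, checking where it meets the axes: it crosses the y-axis at the gridline y = 0; it meets the x-axis at x = 0 (among the integer gridlines).
Finally, the integer polynomial consistent with all of this is the stated p.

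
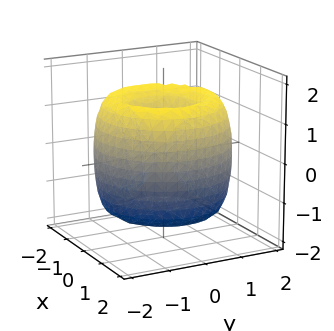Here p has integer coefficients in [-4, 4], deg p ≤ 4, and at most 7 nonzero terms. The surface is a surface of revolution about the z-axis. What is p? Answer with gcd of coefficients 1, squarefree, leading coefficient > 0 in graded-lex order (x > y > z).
x^4 + 2*x^2*y^2 + y^4 - 3*x^2 - 3*y^2 + z^2

Degree: the shape is more complex than any degree-3 surface, so deg p = 4.
By symmetry, the surface is invariant under rotation about z: p = q(x² + y², z).
Checking where it meets the axes: it meets the x-axis at x = 0 (among the integer gridlines); it crosses the y-axis at the gridline y = 0; a circular section at z = 0 has radius between 1 and 2.
Together with the visible shape, these determine p as stated.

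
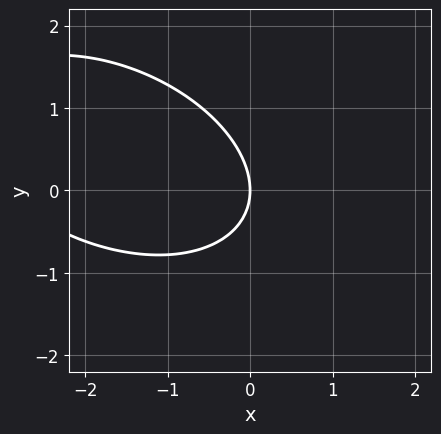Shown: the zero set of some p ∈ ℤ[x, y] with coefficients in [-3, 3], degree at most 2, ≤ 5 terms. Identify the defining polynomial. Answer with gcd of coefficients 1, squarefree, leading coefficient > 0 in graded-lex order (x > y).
1. The degree is 2 — no degree-1 curve has this shape.
2. Against the integer gridlines: it crosses the y-axis at the gridline y = 0; one x-axis crossing is at x = 0.
3. Together with the visible shape, these determine p as stated.

x^2 + x*y + 2*y^2 + 3*x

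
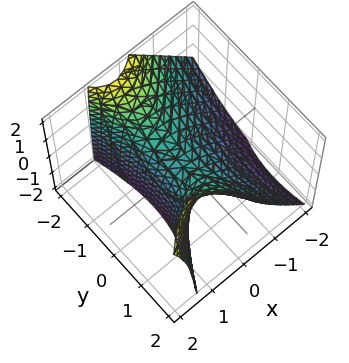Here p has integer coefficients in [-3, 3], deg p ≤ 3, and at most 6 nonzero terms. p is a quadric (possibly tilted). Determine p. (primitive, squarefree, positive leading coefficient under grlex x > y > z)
3*x^2 - x*y - 2*x*z - y^2 + 2*z

First, degree: the shape is more complex than any degree-1 surface, so deg p = 2.
Then, observable constraints: it crosses the y-axis at the gridline y = 0; one x-axis crossing is at x = 0; one z-axis crossing is at z = 0.
Finally, solving for integer coefficients yields p as stated.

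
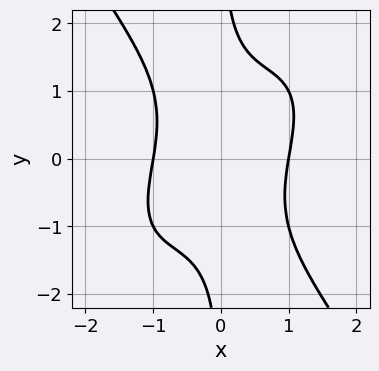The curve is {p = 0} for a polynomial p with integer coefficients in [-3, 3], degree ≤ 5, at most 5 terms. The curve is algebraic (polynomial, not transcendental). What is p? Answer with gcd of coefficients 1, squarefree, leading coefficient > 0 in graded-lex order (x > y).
deg p = 4.
From the visible intercepts: among the integer gridlines, it crosses the x-axis at x ∈ {-1, 1}; no y-intercept at any integer in the box.
Matching integer coefficients to the picture gives p.

3*x^4 - 2*x^3*y + 2*x*y^3 - 3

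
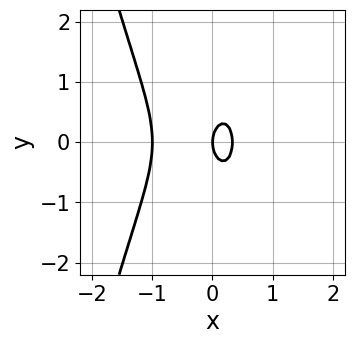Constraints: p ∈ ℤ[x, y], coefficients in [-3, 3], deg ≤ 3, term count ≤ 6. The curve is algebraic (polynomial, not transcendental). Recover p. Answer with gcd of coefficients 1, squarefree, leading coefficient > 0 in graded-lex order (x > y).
3*x^3 + 2*x^2 + y^2 - x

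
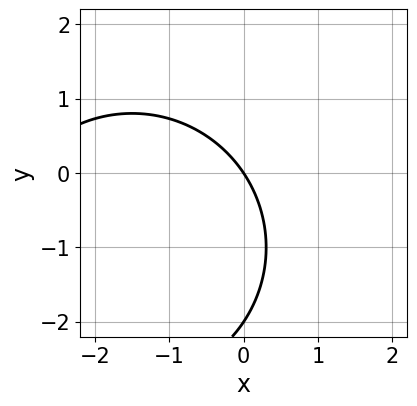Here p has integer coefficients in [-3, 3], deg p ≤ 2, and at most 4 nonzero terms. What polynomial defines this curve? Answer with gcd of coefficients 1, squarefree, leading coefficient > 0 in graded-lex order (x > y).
x^2 + y^2 + 3*x + 2*y

(a) The degree is 2 — a generic line meets the curve in up to 2 points.
(b) Against the integer gridlines: it meets the x-axis at x = 0 (among the integer gridlines); among the integer gridlines, it crosses the y-axis at y ∈ {-2, 0}.
(c) The integer polynomial consistent with all of this is the stated p.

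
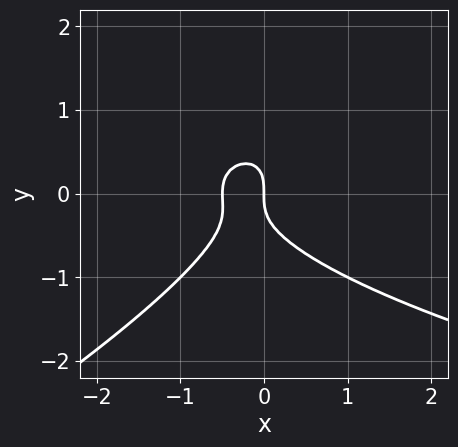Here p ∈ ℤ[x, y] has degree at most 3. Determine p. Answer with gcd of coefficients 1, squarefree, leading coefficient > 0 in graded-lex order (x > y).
(a) Degree: a generic line meets the curve in up to 3 points, so deg p = 3.
(b) From the visible intercepts: it meets the x-axis at x = 0 (among the integer gridlines); one y-axis crossing is at y = 0.
(c) These observations pin down the coefficients.

x*y^2 - 2*y^3 - 2*x^2 - x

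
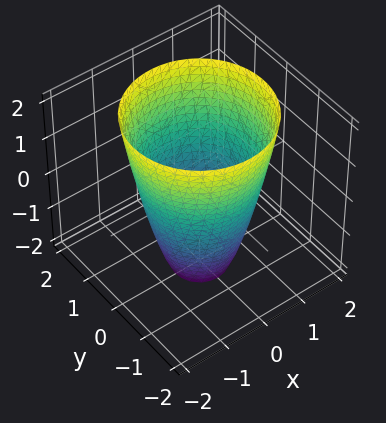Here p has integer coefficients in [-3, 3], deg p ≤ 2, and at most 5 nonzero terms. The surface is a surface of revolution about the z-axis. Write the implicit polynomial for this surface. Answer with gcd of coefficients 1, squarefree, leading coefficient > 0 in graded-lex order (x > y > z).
2*x^2 + 2*y^2 - z - 3

1. deg p = 2. The shape is more complex than any degree-1 surface.
2. By symmetry, the surface is invariant under rotation about z: p = q(x² + y², z).
3. Checking where it meets the axes: a circular section at z = -1 has radius exactly 1; the surface avoids every integer z-axis point in the box.
4. Matching integer coefficients to the picture gives p.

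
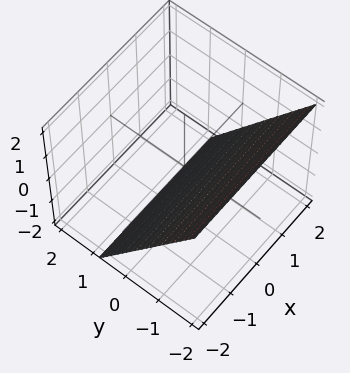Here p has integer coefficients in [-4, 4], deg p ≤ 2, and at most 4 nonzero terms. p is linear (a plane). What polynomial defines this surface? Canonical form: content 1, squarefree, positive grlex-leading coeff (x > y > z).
(a) The degree is 1 — the surface is flat (a plane).
(b) From the visible intercepts: it misses every integer gridline on the x-axis; one z-axis crossing is at z = -1.
(c) Fitting integer coefficients to these (and the overall shape) gives p.

3*y + 2*z + 2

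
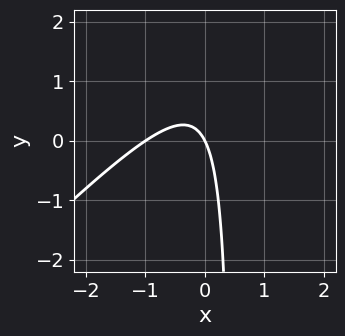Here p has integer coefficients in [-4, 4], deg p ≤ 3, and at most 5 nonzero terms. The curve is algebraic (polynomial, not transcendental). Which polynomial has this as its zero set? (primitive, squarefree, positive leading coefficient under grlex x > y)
2*x^2 - 2*x*y + 2*x + y

Degree: the shape is more complex than any degree-1 curve, so deg p = 2.
From the visible intercepts: among the integer gridlines, it crosses the x-axis at x ∈ {-1, 0}; it meets the y-axis at y = 0 (among the integer gridlines).
These observations pin down the coefficients.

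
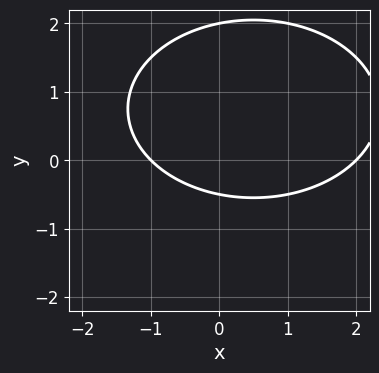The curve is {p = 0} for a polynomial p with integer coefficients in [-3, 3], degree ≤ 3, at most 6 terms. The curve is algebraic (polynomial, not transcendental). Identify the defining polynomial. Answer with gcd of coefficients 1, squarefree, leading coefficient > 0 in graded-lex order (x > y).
deg p = 2. A generic line meets the curve in up to 2 points.
Checking where it meets the axes: it meets the y-axis at y = 2 (among the integer gridlines); the x-axis gridline crossings are at x ∈ {-1, 2}.
Assembling these constraints gives the stated polynomial.

x^2 + 2*y^2 - x - 3*y - 2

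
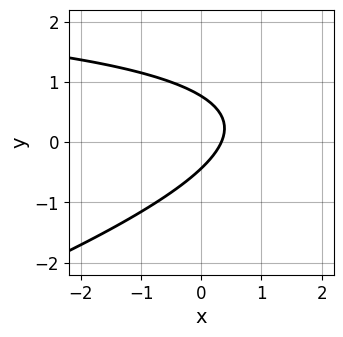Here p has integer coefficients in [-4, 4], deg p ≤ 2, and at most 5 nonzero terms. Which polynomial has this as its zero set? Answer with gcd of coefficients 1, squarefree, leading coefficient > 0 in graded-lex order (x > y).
1. deg p = 2. No degree-1 curve has this shape.
2. The integer polynomial consistent with all of this is the stated p.

x*y - 3*y^2 - 3*x + y + 1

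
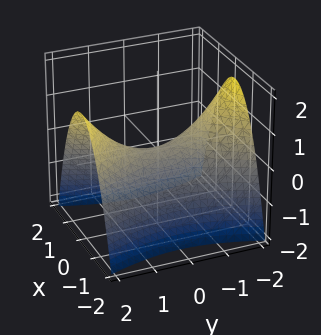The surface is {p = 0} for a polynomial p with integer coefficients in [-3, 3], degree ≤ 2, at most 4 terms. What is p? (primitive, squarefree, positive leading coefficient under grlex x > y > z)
3*x^2 - y^2 + 3*z

(a) Degree: a saddle surface; a quadric, so deg p = 2.
(b) Symmetries: the x ↦ −x reflection is a symmetry, so x appears only in even powers; the y ↦ −y reflection is a symmetry, so y appears only in even powers.
(c) From the visible intercepts: it meets the y-axis at y = 0 (among the integer gridlines); one x-axis crossing is at x = 0.
(d) Solving for integer coefficients yields p as stated.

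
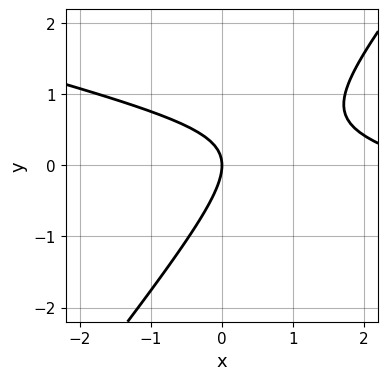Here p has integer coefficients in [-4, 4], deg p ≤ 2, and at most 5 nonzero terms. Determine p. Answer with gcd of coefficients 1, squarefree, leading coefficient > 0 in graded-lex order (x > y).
x^2 + 3*x*y - 3*y^2 - 3*x

First, deg p = 2.
Next, observable constraints: one x-axis crossing is at x = 0; it meets the y-axis at y = 0 (among the integer gridlines).
Finally, the integer polynomial consistent with all of this is the stated p.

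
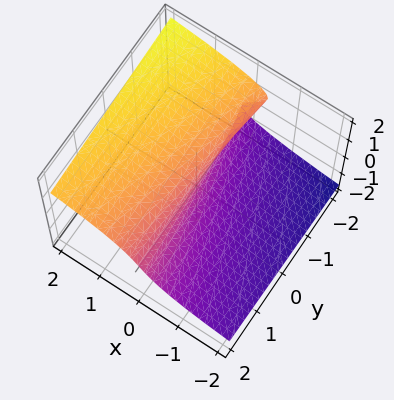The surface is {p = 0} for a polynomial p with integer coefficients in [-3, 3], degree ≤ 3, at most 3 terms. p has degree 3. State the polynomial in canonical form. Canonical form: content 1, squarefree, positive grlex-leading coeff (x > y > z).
2*z^3 + y*z - 3*x

deg p = 3. The shape is more complex than any degree-2 surface.
Observable constraints: it meets the z-axis at z = 0 (among the integer gridlines); every point of the y-axis in the box is on the surface; one x-axis crossing is at x = 0.
Assembling these constraints gives the stated polynomial.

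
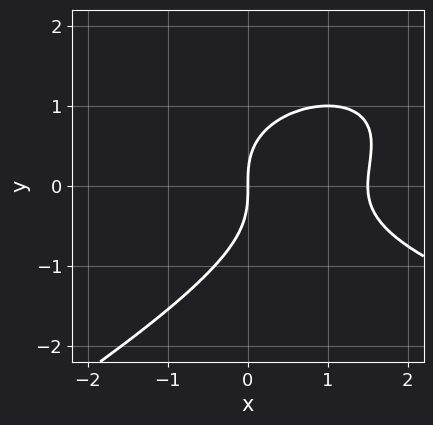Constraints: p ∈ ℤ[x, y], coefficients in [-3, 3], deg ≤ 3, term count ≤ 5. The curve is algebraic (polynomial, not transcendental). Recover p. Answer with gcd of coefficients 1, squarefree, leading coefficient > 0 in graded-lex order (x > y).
(a) deg p = 3.
(b) From the axis intercepts and sections: it crosses the x-axis at the gridline x = 0; one y-axis crossing is at y = 0.
(c) Solving for integer coefficients yields p as stated.

x*y^2 - 2*y^3 - 2*x^2 + 3*x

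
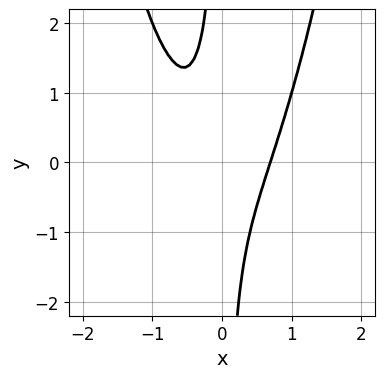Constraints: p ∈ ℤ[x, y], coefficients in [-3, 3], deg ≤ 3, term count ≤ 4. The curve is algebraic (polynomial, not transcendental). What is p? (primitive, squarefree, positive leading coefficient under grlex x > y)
3*x^3 - 2*x*y - 1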